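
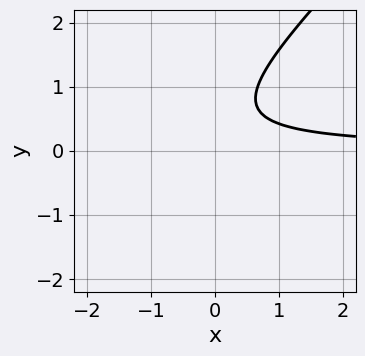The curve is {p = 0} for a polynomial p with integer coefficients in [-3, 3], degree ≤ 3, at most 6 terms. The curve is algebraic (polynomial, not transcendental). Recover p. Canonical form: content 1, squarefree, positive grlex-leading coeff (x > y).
3*x*y - 3*y^2 + 3*y - 2

First, degree: a generic line meets the curve in up to 2 points, so deg p = 2.
Next, against the integer gridlines: the curve avoids every integer x-axis point in the box; no y-intercept at any integer in the box.
Finally, solving for integer coefficients yields p as stated.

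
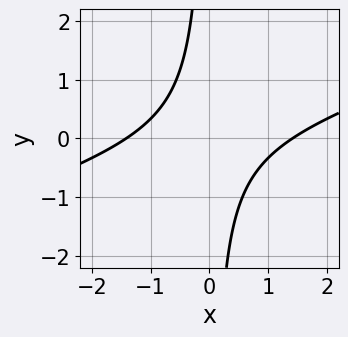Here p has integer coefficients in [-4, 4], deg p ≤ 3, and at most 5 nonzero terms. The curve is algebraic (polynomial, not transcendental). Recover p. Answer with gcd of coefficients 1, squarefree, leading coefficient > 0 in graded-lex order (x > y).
x^2 - 3*x*y - 2

1. The degree is 2 — a generic line meets the curve in up to 2 points.
2. From the visible intercepts: the curve avoids every integer y-axis point in the box.
3. The integer polynomial consistent with all of this is the stated p.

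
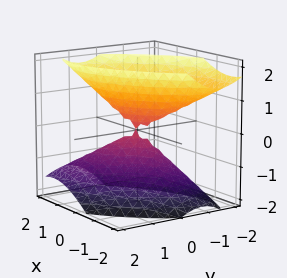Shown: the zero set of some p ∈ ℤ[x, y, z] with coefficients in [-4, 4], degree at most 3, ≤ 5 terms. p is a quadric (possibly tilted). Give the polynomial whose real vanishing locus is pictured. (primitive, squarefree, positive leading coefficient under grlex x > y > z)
2*x^2 - 3*x*y + 3*y^2 + y*z - 2*z^2

I count 2 distinct pieces. They look like related sheets of one shape, so recover p as a whole.
deg p = 2. A generic line meets the surface in up to 2 points.
Observable constraints: one y-axis crossing is at y = 0; it crosses the x-axis at the gridline x = 0; it meets the z-axis at z = 0 (among the integer gridlines).
Putting this together gives p.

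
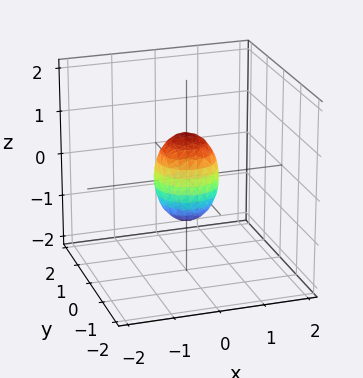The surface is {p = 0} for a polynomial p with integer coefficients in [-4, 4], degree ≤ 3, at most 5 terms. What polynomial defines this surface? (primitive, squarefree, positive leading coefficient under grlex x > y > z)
1. Degree: bounded and convex; a quadric, so deg p = 2.
2. By symmetry, every cross-section ⟂ z is a circle, so x, y appear only via x² + y²; it's symmetric under z → −z, forcing even powers of z.
3. From the axis intercepts and sections: a circular section at z = 0 has radius between 0 and 1; among the integer gridlines, it crosses the z-axis at z ∈ {-1, 1}.
4. Matching integer coefficients to the picture gives p.

2*x^2 + 2*y^2 + z^2 - 1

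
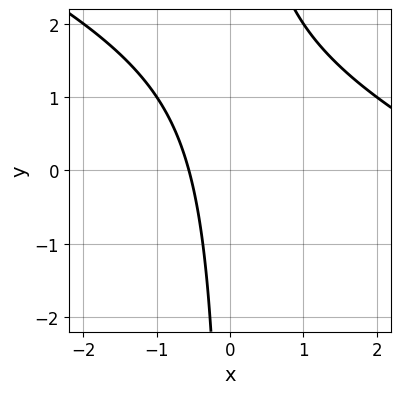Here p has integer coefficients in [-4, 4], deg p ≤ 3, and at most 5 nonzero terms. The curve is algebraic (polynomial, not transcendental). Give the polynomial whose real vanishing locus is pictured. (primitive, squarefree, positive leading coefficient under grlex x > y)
x^2 + 2*x*y - 3*x - 2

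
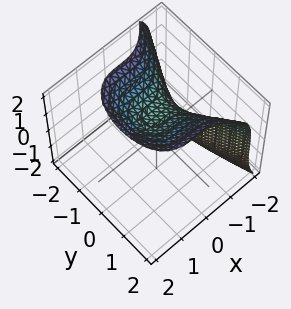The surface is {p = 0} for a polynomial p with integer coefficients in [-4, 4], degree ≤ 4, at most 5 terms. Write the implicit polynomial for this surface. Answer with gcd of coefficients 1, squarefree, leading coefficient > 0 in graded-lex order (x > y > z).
(a) The degree is 3 — the shape is more complex than any degree-2 surface.
(b) From the axis intercepts and sections: the surface avoids every integer y-axis point in the box.
(c) Putting this together gives p.

3*x^3 - z^3 + 3*y^2 + 2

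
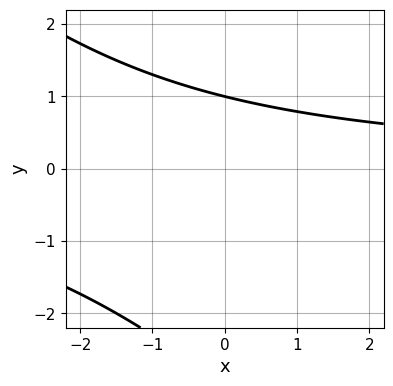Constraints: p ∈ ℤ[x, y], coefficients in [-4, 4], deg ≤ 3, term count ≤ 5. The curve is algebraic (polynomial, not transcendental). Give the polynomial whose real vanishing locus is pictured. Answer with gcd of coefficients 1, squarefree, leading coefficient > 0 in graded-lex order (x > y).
x*y + y^2 + 2*y - 3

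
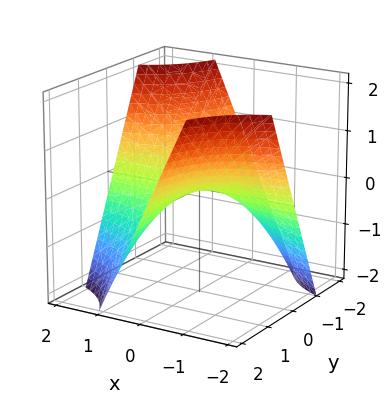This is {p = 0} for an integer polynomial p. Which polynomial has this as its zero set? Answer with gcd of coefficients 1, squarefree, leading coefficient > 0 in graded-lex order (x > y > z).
x*y + z

The degree is 2 — a hyperbolic paraboloid; a quadric.
Reading off the gridlines: every point of the y-axis in the box is on the surface; one z-axis crossing is at z = 0; every point of the x-axis in the box is on the surface.
The integer polynomial consistent with all of this is the stated p.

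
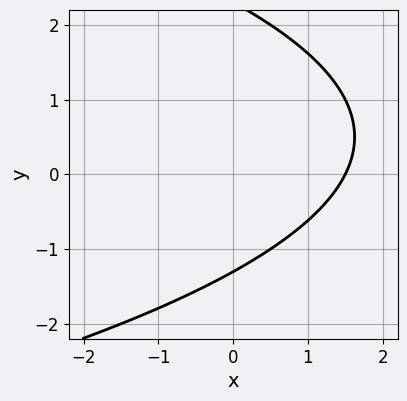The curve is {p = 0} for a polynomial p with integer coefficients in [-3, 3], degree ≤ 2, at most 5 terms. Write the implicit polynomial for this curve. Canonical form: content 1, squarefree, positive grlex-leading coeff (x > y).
y^2 + 2*x - y - 3

Degree: a generic line meets the curve in up to 2 points, so deg p = 2.
Matching integer coefficients to the picture gives p.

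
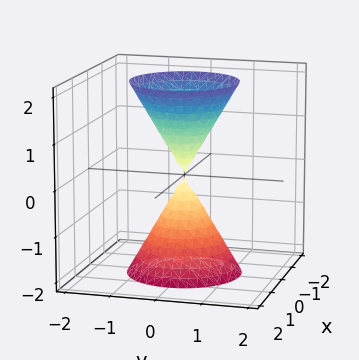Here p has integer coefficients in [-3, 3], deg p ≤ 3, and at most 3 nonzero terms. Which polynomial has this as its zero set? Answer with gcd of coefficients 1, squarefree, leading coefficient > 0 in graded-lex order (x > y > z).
(a) There are 2 components. They look like related sheets of one shape, so recover p as a whole.
(b) deg p = 2. A double cone through the origin; a quadric.
(c) Symmetries: it's symmetric under z → −z, forcing even powers of z; the surface is invariant under rotation about z: p = q(x² + y², z).
(d) Reading off the gridlines: one y-axis crossing is at y = 0; a circular section at z = -1 has radius between 0 and 1; one x-axis crossing is at x = 0.
(e) The integer polynomial consistent with all of this is the stated p.

3*x^2 + 3*y^2 - z^2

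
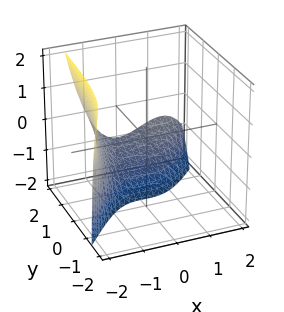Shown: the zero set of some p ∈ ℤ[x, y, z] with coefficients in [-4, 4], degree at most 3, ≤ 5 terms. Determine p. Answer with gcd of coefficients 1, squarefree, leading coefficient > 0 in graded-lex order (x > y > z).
x^3 - x^2*y + y*z + z + 3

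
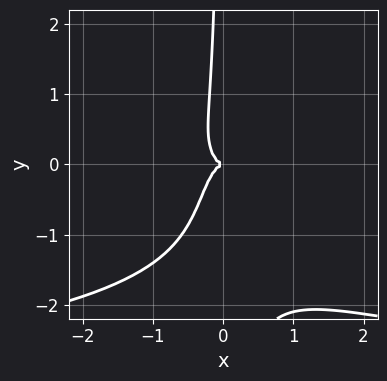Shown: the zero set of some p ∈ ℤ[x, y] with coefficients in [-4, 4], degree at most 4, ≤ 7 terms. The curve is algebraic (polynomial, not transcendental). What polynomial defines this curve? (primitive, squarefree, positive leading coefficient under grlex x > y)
(a) The degree is 4 — a generic line meets the curve in up to 4 points.
(b) Against the integer gridlines: it meets the y-axis at y = 0 (among the integer gridlines); it meets the x-axis at x = 0 (among the integer gridlines).
(c) Putting this together gives p.

x^3*y + 2*x*y^3 + 3*x^3 + 3*x*y^2 + y^2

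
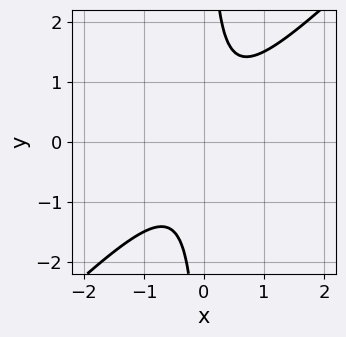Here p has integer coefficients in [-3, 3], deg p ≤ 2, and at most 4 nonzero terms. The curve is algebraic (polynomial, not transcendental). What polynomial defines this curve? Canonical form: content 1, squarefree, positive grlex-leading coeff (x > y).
2*x^2 - 2*x*y + 1

1. Degree: no degree-1 curve has this shape, so deg p = 2.
2. Observable constraints: it misses every integer gridline on the x-axis; no y-intercept at any integer in the box.
3. These observations pin down the coefficients.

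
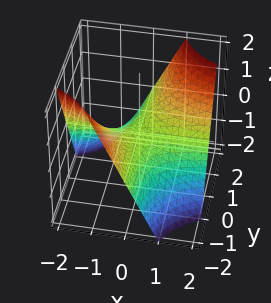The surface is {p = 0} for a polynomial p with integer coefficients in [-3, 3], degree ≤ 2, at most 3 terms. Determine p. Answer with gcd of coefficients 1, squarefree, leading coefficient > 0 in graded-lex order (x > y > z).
First, deg p = 2. A saddle surface; a quadric.
Next, reading off the gridlines: every point of the x-axis in the box is on the surface; one z-axis crossing is at z = 0; every point of the y-axis in the box is on the surface.
Finally, the integer polynomial consistent with all of this is the stated p.

x*y - z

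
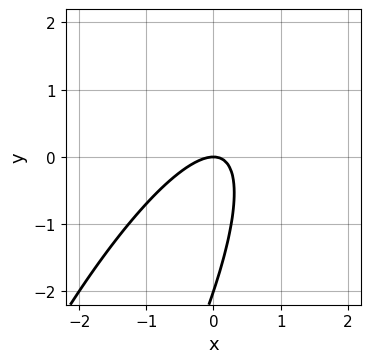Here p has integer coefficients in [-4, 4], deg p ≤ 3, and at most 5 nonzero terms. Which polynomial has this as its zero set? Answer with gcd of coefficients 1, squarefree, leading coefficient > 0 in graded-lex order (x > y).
3*x^2 - 3*x*y + y^2 + 2*y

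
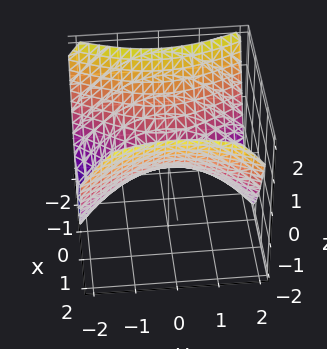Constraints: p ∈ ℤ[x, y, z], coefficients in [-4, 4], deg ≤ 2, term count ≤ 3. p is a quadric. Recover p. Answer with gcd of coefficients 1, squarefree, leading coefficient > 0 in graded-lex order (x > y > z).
1. The degree is 2 — a hyperbolic paraboloid; a quadric.
2. Symmetries: mirror symmetry y ↦ −y ⇒ only even powers of y; the x ↦ −x reflection is a symmetry, so x appears only in even powers.
3. From the axis intercepts and sections: it crosses the z-axis at the gridline z = 0; it meets the y-axis at y = 0 (among the integer gridlines); it meets the x-axis at x = 0 (among the integer gridlines).
4. These observations pin down the coefficients.

2*x^2 - y^2 - 3*z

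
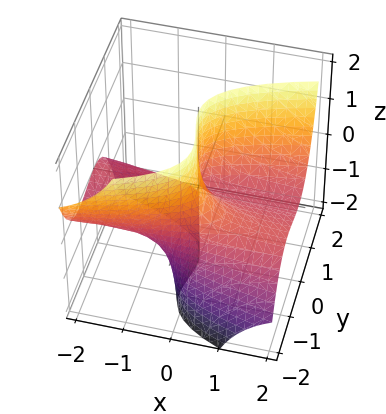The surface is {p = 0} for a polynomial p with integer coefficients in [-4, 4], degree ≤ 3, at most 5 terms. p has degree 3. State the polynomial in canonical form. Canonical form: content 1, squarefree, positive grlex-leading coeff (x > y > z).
2*y^3 - 3*x*z + 3*y^2

(a) deg p = 3. No degree-2 surface has this shape.
(b) Reading off the gridlines: every point of the x-axis in the box is on the surface; every point of the z-axis in the box is on the surface.
(c) Fitting integer coefficients to these (and the overall shape) gives p.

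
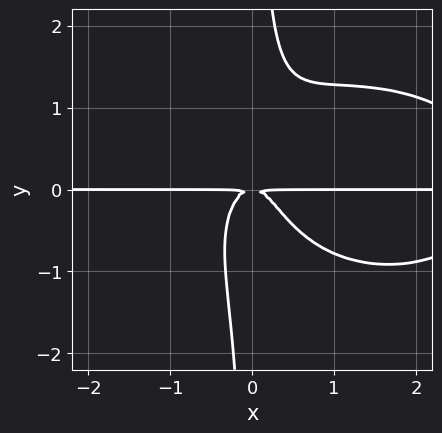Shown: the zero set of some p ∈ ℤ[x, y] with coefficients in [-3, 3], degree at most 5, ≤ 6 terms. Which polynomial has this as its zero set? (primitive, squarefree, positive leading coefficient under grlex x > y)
x^3*y + 2*x*y^3 - 3*x^2*y - y^2

First, deg p = 4. The shape is more complex than any degree-3 curve.
Then, against the integer gridlines: every point of the x-axis in the box is on the curve.
Finally, putting this together gives p.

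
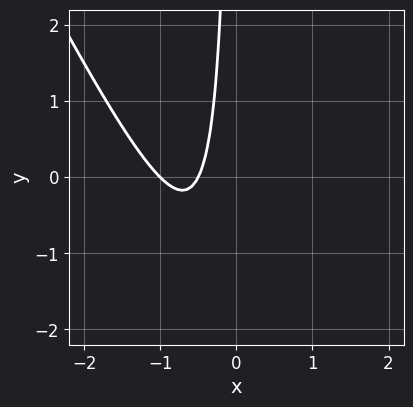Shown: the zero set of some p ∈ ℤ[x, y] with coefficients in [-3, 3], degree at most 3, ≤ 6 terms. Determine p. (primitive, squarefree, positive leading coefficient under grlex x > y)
2*x^2 + x*y + 3*x + 1

First, deg p = 2.
Next, observable constraints: it meets the x-axis at x = -1 (among the integer gridlines); the curve avoids every integer y-axis point in the box.
Finally, matching integer coefficients to the picture gives p.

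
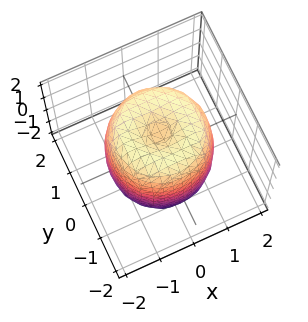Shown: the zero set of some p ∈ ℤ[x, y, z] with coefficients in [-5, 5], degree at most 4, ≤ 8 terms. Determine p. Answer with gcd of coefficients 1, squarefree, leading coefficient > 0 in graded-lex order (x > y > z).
2*x^4 + 4*x^2*y^2 + 2*y^4 - 3*x^2 - 3*y^2 + z^2 - 2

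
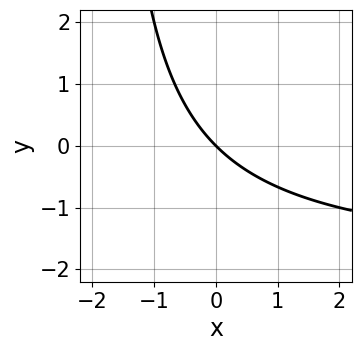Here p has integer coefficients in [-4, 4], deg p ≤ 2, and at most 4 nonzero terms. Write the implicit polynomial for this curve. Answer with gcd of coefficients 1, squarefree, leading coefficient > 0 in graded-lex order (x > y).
x*y + 2*x + 2*y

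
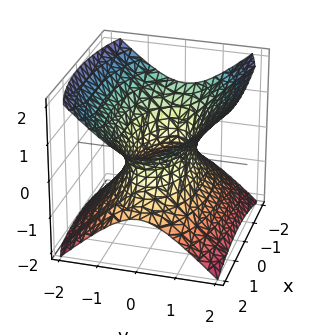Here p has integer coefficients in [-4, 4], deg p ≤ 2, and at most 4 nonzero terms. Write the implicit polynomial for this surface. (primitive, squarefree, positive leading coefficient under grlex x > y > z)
First, deg p = 2.
Next, symmetries: mirror symmetry z ↦ −z ⇒ only even powers of z; it's symmetric under x → −x, forcing even powers of x; the y ↦ −y reflection is a symmetry, so y appears only in even powers.
Next, reading off the gridlines: no z-intercept at any integer in the box.
Finally, the integer polynomial consistent with all of this is the stated p.

x^2 + 3*y^2 - 3*z^2 - 2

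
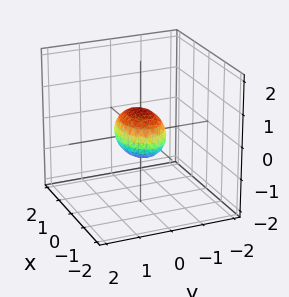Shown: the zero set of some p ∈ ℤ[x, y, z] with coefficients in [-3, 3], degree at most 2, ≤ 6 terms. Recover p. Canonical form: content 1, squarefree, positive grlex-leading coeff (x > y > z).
x^2 + 2*y^2 + 2*z^2 - 1

First, deg p = 2.
Next, symmetries: mirror symmetry y ↦ −y ⇒ only even powers of y; it's symmetric under x → −x, forcing even powers of x; mirror symmetry z ↦ −z ⇒ only even powers of z.
Then, reading off the gridlines: among the integer gridlines, it crosses the x-axis at x ∈ {-1, 1}.
Finally, these observations pin down the coefficients.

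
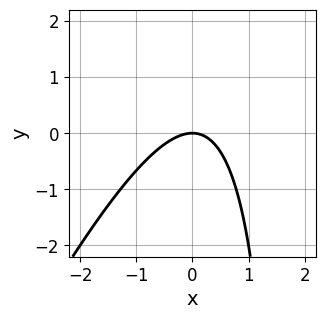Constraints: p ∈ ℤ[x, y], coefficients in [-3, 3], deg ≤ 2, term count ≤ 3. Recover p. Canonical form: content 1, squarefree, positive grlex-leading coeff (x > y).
2*x^2 - x*y + 2*y

First, degree: the shape is more complex than any degree-1 curve, so deg p = 2.
Next, from the visible intercepts: one x-axis crossing is at x = 0; it crosses the y-axis at the gridline y = 0.
Finally, matching integer coefficients to the picture gives p.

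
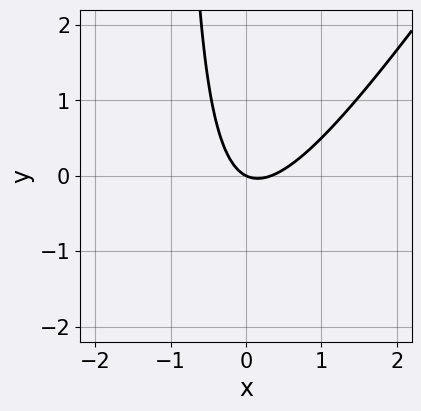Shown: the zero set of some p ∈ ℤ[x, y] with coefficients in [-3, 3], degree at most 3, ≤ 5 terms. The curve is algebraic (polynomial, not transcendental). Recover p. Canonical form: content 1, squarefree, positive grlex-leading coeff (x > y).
Degree: the shape is more complex than any degree-1 curve, so deg p = 2.
From the visible intercepts: it meets the x-axis at x = 0 (among the integer gridlines); it crosses the y-axis at the gridline y = 0.
Putting this together gives p.

3*x^2 - 2*x*y - x - 2*y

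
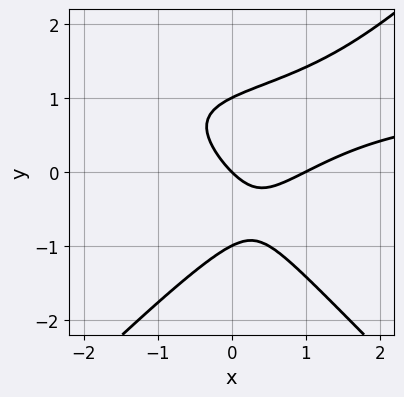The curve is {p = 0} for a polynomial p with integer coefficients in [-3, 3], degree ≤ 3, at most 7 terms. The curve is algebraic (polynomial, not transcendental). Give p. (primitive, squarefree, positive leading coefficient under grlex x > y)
(a) deg p = 3. A generic line meets the curve in up to 3 points.
(b) From the visible intercepts: the y-axis gridline crossings are at y ∈ {-1, 0, 1}; among the integer gridlines, it crosses the x-axis at x ∈ {0, 1}.
(c) Putting this together gives p.

x^2*y - y^3 - x^2 + x + y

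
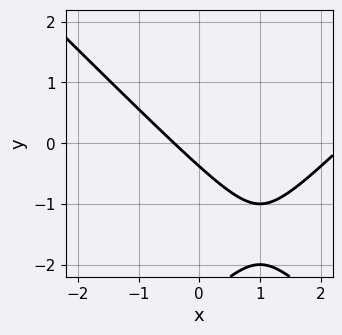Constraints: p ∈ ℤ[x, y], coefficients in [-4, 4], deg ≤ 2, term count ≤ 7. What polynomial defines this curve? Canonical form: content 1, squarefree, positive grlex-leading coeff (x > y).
x^2 - y^2 - 2*x - 3*y - 1

1. deg p = 2. A generic line meets the curve in up to 2 points.
2. Putting this together gives p.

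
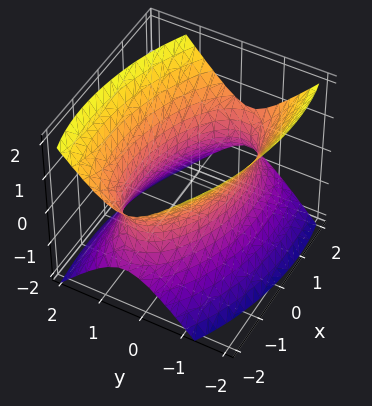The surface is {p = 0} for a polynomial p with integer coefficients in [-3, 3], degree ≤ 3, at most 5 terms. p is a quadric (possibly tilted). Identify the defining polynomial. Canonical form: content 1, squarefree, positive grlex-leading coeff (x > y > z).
1. deg p = 2. A generic line meets the surface in up to 2 points.
2. Observable constraints: the y-axis gridline crossings are at y ∈ {-1, 1}; it misses every integer gridline on the z-axis.
3. These observations pin down the coefficients.

x^2 + x*y + 3*y^2 - 2*z^2 - 3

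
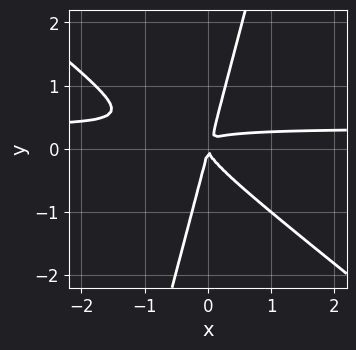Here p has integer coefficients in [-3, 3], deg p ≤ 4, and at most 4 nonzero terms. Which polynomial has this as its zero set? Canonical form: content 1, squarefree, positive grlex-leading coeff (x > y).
1. Degree: the shape is more complex than any degree-2 curve, so deg p = 3.
2. Observable constraints: one x-axis crossing is at x = 0; it crosses the y-axis at the gridline y = 0.
3. Putting this together gives p.

3*x^2*y + 3*x*y^2 - y^3 - x^2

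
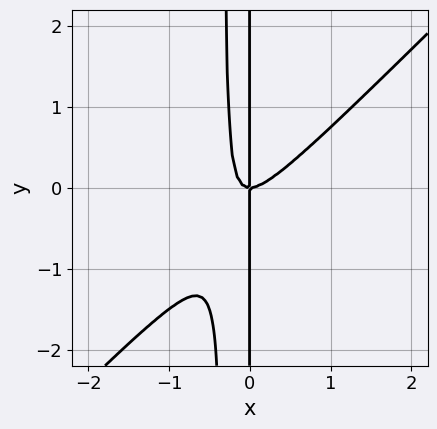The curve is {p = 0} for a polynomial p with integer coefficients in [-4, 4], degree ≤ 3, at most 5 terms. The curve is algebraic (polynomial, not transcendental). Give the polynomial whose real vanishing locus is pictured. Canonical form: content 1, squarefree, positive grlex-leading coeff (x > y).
1. The degree is 3 — a generic line meets the curve in up to 3 points.
2. From the visible intercepts: the visible y-axis segment lies entirely on the curve; it crosses the x-axis at the gridline x = 0.
3. Assembling these constraints gives the stated polynomial.

3*x^3 - 3*x^2*y - x*y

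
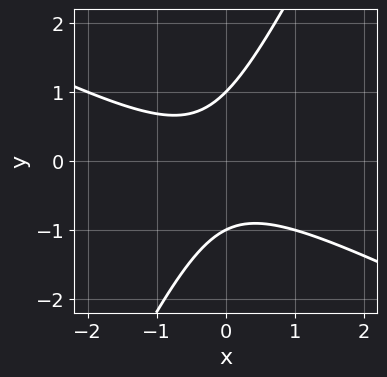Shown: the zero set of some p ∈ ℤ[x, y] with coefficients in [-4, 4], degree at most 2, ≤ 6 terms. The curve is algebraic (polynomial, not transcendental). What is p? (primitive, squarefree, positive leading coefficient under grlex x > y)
1. deg p = 2.
2. Checking where it meets the axes: no x-intercept at any integer in the box; the y-axis gridline crossings are at y ∈ {-1, 1}.
3. Matching integer coefficients to the picture gives p.

2*x^2 + 3*x*y - 2*y^2 + x + 2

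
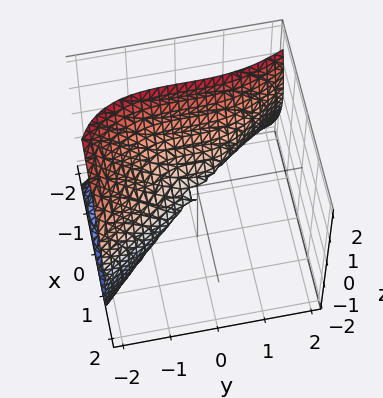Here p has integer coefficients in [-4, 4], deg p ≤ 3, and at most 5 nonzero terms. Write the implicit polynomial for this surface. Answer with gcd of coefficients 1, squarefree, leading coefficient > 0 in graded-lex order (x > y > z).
3*x^3 + y^3 + 3*x*z + 3*z^2

(a) deg p = 3. A generic line meets the surface in up to 3 points.
(b) From the visible intercepts: it meets the x-axis at x = 0 (among the integer gridlines); it meets the y-axis at y = 0 (among the integer gridlines).
(c) Matching integer coefficients to the picture gives p.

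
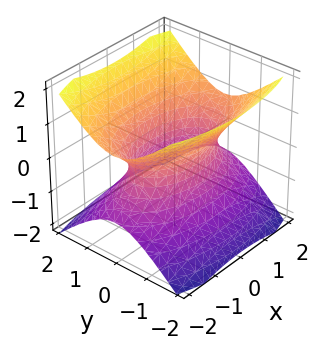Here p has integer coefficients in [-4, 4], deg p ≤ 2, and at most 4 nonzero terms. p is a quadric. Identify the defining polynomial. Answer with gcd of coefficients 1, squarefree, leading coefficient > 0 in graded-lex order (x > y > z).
(a) deg p = 2. An hourglass — one-sheet hyperboloid; a quadric.
(b) Symmetries: the y ↦ −y reflection is a symmetry, so y appears only in even powers; the z ↦ −z reflection is a symmetry, so z appears only in even powers; the x ↦ −x reflection is a symmetry, so x appears only in even powers.
(c) Observable constraints: it misses every integer gridline on the z-axis.
(d) Fitting integer coefficients to these (and the overall shape) gives p.

x^2 + 3*y^2 - 3*z^2 - 2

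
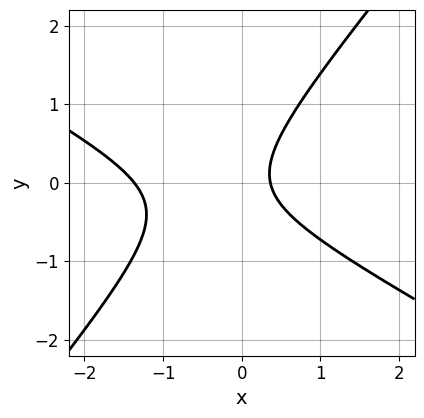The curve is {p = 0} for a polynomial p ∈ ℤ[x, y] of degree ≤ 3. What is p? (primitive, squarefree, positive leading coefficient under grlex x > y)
First, deg p = 2. No degree-1 curve has this shape.
Then, checking where it meets the axes: no y-intercept at any integer in the box.
Finally, assembling these constraints gives the stated polynomial.

2*x^2 + 2*x*y - 3*y^2 + 2*x - 1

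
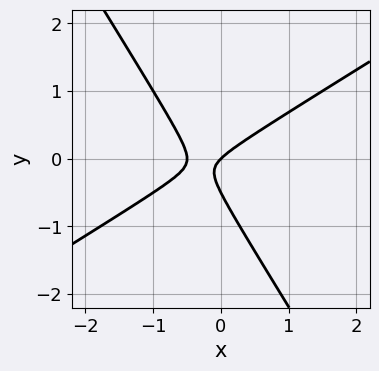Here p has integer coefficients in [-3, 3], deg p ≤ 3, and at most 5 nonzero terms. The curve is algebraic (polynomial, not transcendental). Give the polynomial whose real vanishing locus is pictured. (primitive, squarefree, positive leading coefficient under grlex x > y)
1. deg p = 2.
2. Checking where it meets the axes: it crosses the y-axis at the gridline y = 0; it meets the x-axis at x = 0 (among the integer gridlines).
3. Fitting integer coefficients to these (and the overall shape) gives p.

2*x^2 - 2*x*y - 2*y^2 + x - y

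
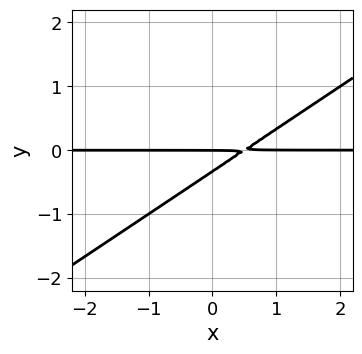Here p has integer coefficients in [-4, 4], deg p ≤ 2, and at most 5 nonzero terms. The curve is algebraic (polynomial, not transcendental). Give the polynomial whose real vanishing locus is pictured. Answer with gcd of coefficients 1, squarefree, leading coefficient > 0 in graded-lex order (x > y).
(a) deg p = 2.
(b) From the axis intercepts and sections: the visible x-axis segment lies entirely on the curve; it meets the y-axis at y = 0 (among the integer gridlines).
(c) Putting this together gives p.

2*x*y - 3*y^2 - y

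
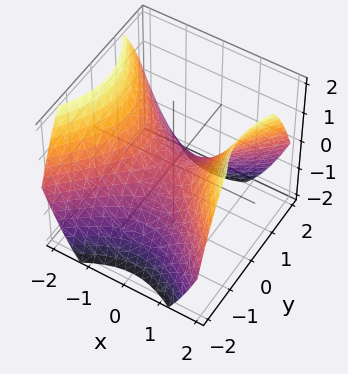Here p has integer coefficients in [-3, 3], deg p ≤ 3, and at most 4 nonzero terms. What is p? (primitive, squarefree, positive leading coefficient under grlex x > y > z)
1. The degree is 2 — a saddle surface; a quadric.
2. Symmetries: mirror symmetry x ↦ −x ⇒ only even powers of x; it's symmetric under y → −y, forcing even powers of y.
3. Against the integer gridlines: it crosses the x-axis at the gridline x = 0; it crosses the y-axis at the gridline y = 0; one z-axis crossing is at z = 0.
4. Putting this together gives p.

2*x^2 - 2*y^2 - 3*z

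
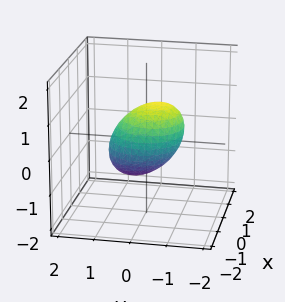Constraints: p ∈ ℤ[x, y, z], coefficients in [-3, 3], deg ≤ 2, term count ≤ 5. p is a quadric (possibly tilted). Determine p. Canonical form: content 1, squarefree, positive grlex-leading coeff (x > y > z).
3*x^2 + 3*y^2 + 2*y*z + 3*z^2 - 3

(a) deg p = 2. A generic line meets the surface in up to 2 points.
(b) Checking where it meets the axes: the z-axis gridline crossings are at z ∈ {-1, 1}; the x-axis gridline crossings are at x ∈ {-1, 1}.
(c) Together with the visible shape, these determine p as stated. Check: (0, -1, 0) on the y-axis lies on the surface, and p(0, -1, 0) = 0. ✓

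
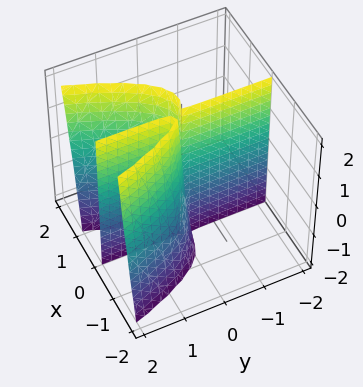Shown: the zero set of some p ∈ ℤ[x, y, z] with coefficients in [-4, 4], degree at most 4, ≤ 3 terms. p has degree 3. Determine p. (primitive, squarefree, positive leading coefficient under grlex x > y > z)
deg p = 3. A generic line meets the surface in up to 3 points.
Checking where it meets the axes: every point of the y-axis in the box is on the surface; the visible z-axis segment lies entirely on the surface; one x-axis crossing is at x = 0.
These observations pin down the coefficients.

3*x^3 - x^2*z - 3*x*y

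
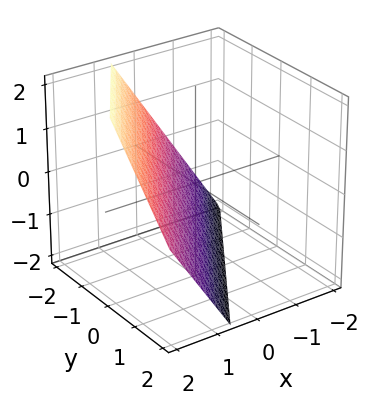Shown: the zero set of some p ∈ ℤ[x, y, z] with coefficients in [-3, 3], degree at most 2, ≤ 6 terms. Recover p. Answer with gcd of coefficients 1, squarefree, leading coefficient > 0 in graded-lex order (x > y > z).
1. Degree: every cross-section is a straight line — this is a plane, so deg p = 1.
2. Against the integer gridlines: it crosses the y-axis at the gridline y = -1; it meets the z-axis at z = -1 (among the integer gridlines).
3. Together with the visible shape, these determine p as stated.

3*x - 2*y - 2*z - 2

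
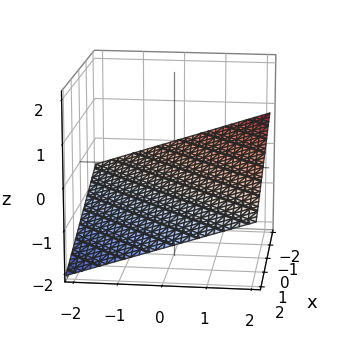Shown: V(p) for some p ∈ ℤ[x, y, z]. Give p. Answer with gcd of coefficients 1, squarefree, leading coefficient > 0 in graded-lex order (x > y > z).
First, the degree is 1 — the surface is flat (a plane).
Next, checking where it meets the axes: it meets the x-axis at x = -2 (among the integer gridlines); it meets the y-axis at y = 2 (among the integer gridlines).
Finally, assembling these constraints gives the stated polynomial.

x - y + 3*z + 2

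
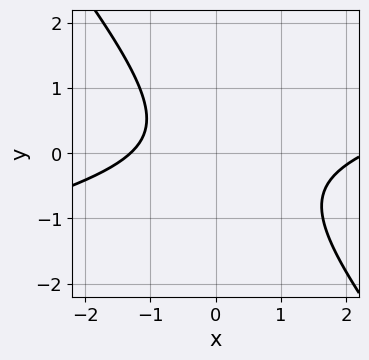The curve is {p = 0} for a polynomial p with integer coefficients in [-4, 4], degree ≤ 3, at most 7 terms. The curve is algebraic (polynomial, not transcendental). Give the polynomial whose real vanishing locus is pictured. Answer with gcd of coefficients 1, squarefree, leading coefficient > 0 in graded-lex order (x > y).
x^2 - 3*x*y - 3*y^2 - x - 3

Degree: the shape is more complex than any degree-1 curve, so deg p = 2.
Reading off the gridlines: it misses every integer gridline on the y-axis.
Fitting integer coefficients to these (and the overall shape) gives p.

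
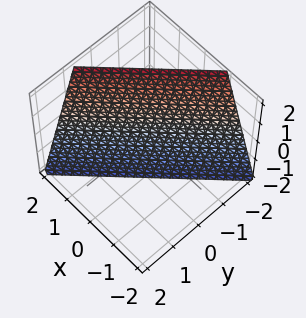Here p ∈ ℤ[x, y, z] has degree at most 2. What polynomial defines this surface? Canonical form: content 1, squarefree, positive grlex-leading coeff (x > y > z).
First, the degree is 1 — every cross-section is a straight line — this is a plane.
Next, observable constraints: one z-axis crossing is at z = -2.
Finally, together with the visible shape, these determine p as stated.

3*x - 3*y - z - 2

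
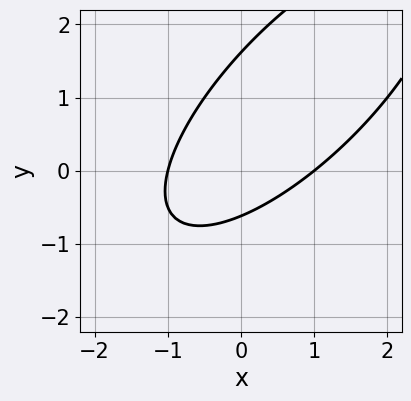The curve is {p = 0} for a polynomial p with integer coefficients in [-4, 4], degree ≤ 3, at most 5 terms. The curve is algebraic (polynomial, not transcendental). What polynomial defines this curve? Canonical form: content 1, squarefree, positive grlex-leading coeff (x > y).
2*x^2 - 3*x*y + 2*y^2 - 2*y - 2

1. Degree: no degree-1 curve has this shape, so deg p = 2.
2. Checking where it meets the axes: among the integer gridlines, it crosses the x-axis at x ∈ {-1, 1}.
3. Fitting integer coefficients to these (and the overall shape) gives p.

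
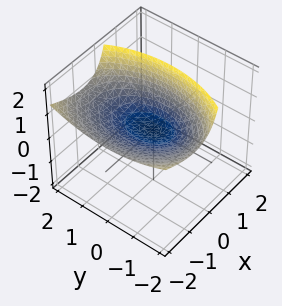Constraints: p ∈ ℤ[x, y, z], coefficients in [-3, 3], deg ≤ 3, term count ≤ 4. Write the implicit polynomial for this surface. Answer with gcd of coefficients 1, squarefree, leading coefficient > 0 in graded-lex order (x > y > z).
2*x^2 + 3*x*z + y^2 - 3*z

The degree is 2 — the shape is more complex than any degree-1 surface.
Observable constraints: it meets the x-axis at x = 0 (among the integer gridlines); one z-axis crossing is at z = 0; one y-axis crossing is at y = 0.
Assembling these constraints gives the stated polynomial.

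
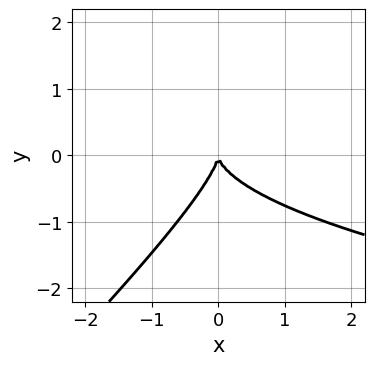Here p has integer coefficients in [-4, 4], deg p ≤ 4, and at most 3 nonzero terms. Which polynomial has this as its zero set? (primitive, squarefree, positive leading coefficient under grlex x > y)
1. Degree: a generic line meets the curve in up to 3 points, so deg p = 3.
2. Checking where it meets the axes: one x-axis crossing is at x = 0; one y-axis crossing is at y = 0.
3. Fitting integer coefficients to these (and the overall shape) gives p.

x*y^2 - y^3 - x^2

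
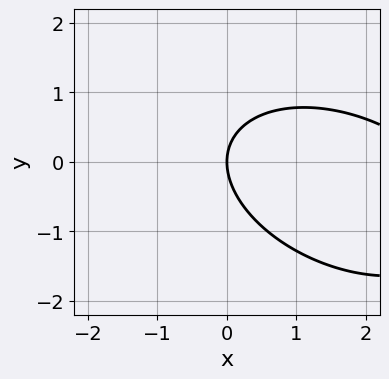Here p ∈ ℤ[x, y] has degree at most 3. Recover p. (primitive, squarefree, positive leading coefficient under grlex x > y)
x^2 + x*y + 2*y^2 - 3*x

1. The degree is 2 — a generic line meets the curve in up to 2 points.
2. Checking where it meets the axes: one x-axis crossing is at x = 0; one y-axis crossing is at y = 0.
3. Together with the visible shape, these determine p as stated.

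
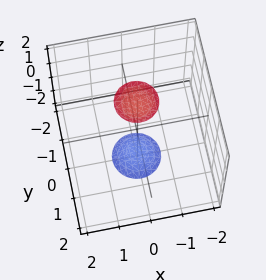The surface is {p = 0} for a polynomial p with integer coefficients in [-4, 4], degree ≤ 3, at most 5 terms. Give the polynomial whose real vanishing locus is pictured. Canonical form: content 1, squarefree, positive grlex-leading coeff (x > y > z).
(a) There are 2 components. Treating them together as one polynomial.
(b) The degree is 2 — two separate bowl-shaped sheets opening away from each other; a quadric.
(c) Symmetries: the z ↦ −z reflection is a symmetry, so z appears only in even powers; the surface is invariant under rotation about z: p = q(x² + y², z).
(d) Observable constraints: it misses every integer gridline on the x-axis; a circular section at z = -2 has radius between 0 and 1; the surface avoids every integer y-axis point in the box.
(e) Solving for integer coefficients yields p as stated.

3*x^2 + 3*y^2 - z^2 + 3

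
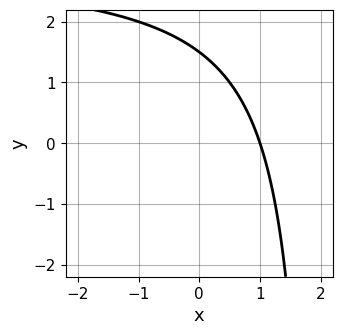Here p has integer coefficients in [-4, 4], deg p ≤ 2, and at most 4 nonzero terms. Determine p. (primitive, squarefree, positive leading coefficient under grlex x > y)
x*y - 3*x - 2*y + 3

First, the degree is 2 — the shape is more complex than any degree-1 curve.
Next, checking where it meets the axes: it meets the x-axis at x = 1 (among the integer gridlines).
Finally, together with the visible shape, these determine p as stated.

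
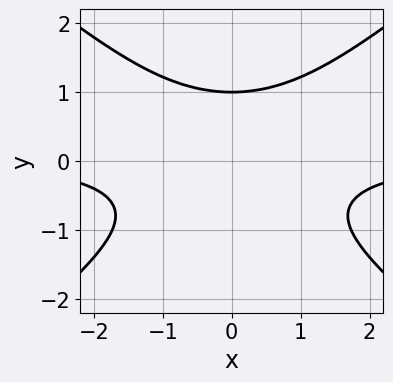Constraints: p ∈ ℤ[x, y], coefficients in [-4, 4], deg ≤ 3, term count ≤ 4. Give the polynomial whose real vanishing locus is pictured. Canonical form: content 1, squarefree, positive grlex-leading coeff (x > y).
(a) Degree: the shape is more complex than any degree-2 curve, so deg p = 3.
(b) Symmetries: mirror symmetry x ↦ −x ⇒ only even powers of x.
(c) Reading off the gridlines: one y-axis crossing is at y = 1; no x-intercept at any integer in the box.
(d) Matching integer coefficients to the picture gives p.

2*x^2*y - 3*y^3 + 3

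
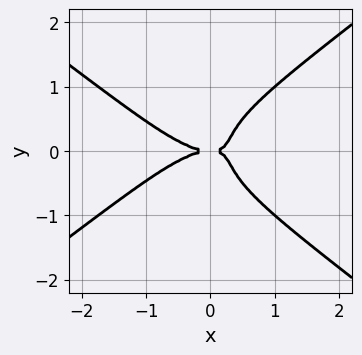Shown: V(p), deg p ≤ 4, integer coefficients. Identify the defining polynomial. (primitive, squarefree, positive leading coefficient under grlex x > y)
1. deg p = 4. A generic line meets the curve in up to 4 points.
2. Symmetries: the y ↦ −y reflection is a symmetry, so y appears only in even powers.
3. From the visible intercepts: it crosses the x-axis at the gridline x = 0; it crosses the y-axis at the gridline y = 0.
4. The integer polynomial consistent with all of this is the stated p.

x^4 - 3*y^4 + 3*x*y^2 - y^2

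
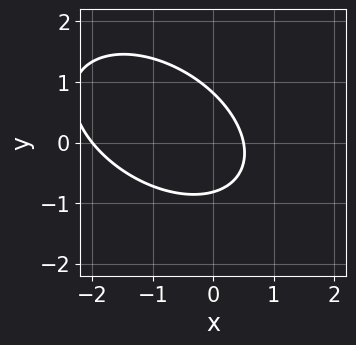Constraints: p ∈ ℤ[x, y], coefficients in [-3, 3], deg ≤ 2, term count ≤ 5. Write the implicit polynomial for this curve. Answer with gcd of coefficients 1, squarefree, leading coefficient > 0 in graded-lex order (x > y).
2*x^2 + 2*x*y + 3*y^2 + 3*x - 2

deg p = 2.
Checking where it meets the axes: one x-axis crossing is at x = -2.
These observations pin down the coefficients.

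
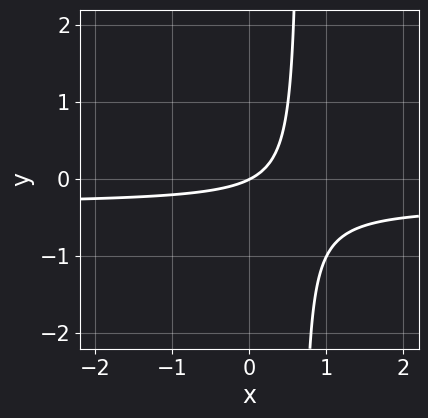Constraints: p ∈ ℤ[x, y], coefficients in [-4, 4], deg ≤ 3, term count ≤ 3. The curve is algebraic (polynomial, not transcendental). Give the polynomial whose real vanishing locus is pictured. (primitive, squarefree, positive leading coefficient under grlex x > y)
deg p = 2. A generic line meets the curve in up to 2 points.
From the axis intercepts and sections: it meets the y-axis at y = 0 (among the integer gridlines); it meets the x-axis at x = 0 (among the integer gridlines).
Assembling these constraints gives the stated polynomial.

3*x*y + x - 2*y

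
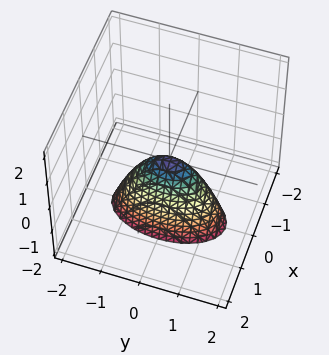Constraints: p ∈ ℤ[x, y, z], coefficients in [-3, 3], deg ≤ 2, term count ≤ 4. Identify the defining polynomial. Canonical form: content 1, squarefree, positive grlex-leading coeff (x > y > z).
(a) deg p = 2. A single bowl opening along one axis; a quadric.
(b) Symmetries: it's symmetric under x → −x, forcing even powers of x; the y ↦ −y reflection is a symmetry, so y appears only in even powers.
(c) From the axis intercepts and sections: it meets the z-axis at z = 0 (among the integer gridlines); one y-axis crossing is at y = 0; one x-axis crossing is at x = 0.
(d) The integer polynomial consistent with all of this is the stated p.

3*x^2 + y^2 + z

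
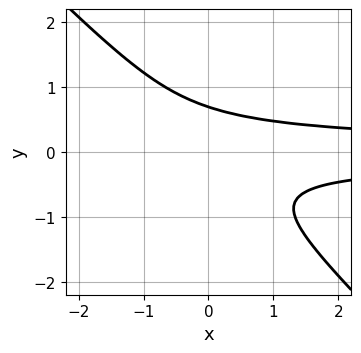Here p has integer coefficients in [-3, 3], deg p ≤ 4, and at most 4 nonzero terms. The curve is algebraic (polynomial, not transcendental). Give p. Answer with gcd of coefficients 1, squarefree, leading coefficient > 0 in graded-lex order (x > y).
1. The degree is 3 — the shape is more complex than any degree-2 curve.
2. Checking where it meets the axes: the curve avoids every integer x-axis point in the box.
3. Solving for integer coefficients yields p as stated.

3*x*y^2 + 3*y^3 - 1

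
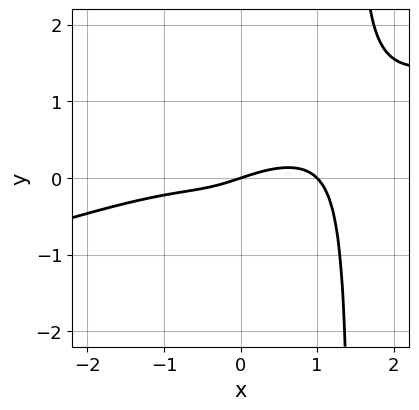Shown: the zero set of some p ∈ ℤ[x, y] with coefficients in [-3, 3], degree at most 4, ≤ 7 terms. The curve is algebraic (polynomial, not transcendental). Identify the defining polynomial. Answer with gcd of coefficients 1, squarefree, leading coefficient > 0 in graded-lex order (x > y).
1. The degree is 4 — no degree-3 curve has this shape.
2. Checking where it meets the axes: the x-axis gridline crossings are at x ∈ {0, 1}; it meets the y-axis at y = 0 (among the integer gridlines).
3. Together with the visible shape, these determine p as stated.

x^4 - 3*x^3*y + 3*x^2*y - x + 3*y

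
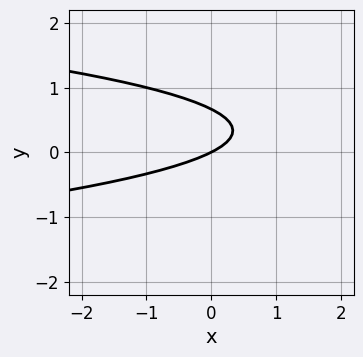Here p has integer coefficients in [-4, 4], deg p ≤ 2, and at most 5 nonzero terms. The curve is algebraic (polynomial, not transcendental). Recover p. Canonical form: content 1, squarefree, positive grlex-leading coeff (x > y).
3*y^2 + x - 2*y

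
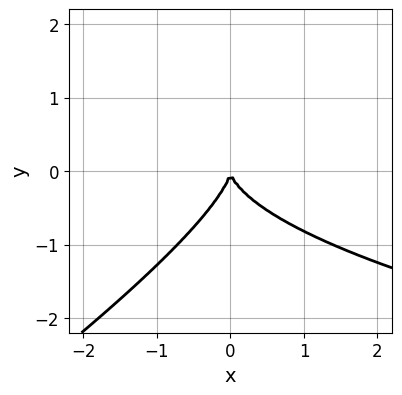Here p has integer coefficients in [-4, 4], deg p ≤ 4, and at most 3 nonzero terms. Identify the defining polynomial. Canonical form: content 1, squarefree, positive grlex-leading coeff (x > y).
2*x*y^2 - 3*y^3 - 3*x^2

The degree is 3 — no degree-2 curve has this shape.
Reading off the gridlines: it meets the x-axis at x = 0 (among the integer gridlines); it meets the y-axis at y = 0 (among the integer gridlines).
The integer polynomial consistent with all of this is the stated p.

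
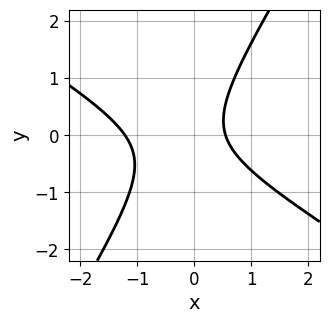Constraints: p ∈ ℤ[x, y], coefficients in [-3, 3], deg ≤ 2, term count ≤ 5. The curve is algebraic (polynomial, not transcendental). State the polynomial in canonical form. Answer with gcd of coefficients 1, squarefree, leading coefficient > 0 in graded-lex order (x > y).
First, degree: a generic line meets the curve in up to 2 points, so deg p = 2.
Then, observable constraints: it misses every integer gridline on the y-axis.
Finally, matching integer coefficients to the picture gives p.

3*x^2 + 3*x*y - 3*y^2 + 2*x - 2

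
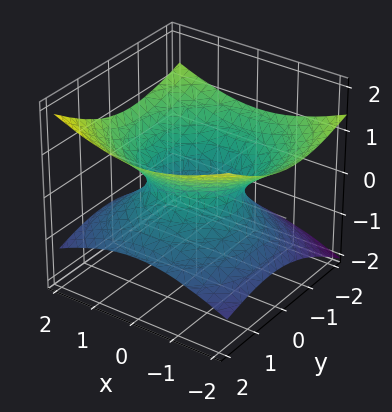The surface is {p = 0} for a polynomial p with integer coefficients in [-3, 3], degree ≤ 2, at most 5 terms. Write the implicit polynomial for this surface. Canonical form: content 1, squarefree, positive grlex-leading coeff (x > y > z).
x^2 + y^2 + y*z - 3*z^2 - 1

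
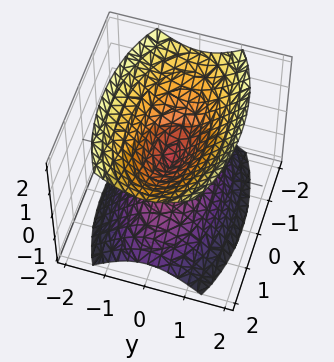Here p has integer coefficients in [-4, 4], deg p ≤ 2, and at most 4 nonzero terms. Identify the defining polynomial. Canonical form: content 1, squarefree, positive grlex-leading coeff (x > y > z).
First, I count 2 distinct pieces.
Next, the degree is 2 — a double cone through the origin; a quadric.
Then, symmetries: the x ↦ −x reflection is a symmetry, so x appears only in even powers; the y ↦ −y reflection is a symmetry, so y appears only in even powers; the z ↦ −z reflection is a symmetry, so z appears only in even powers.
Next, reading off the gridlines: it meets the z-axis at z = 0 (among the integer gridlines); one y-axis crossing is at y = 0; it crosses the x-axis at the gridline x = 0.
Finally, the integer polynomial consistent with all of this is the stated p.

x^2 + 3*y^2 - 2*z^2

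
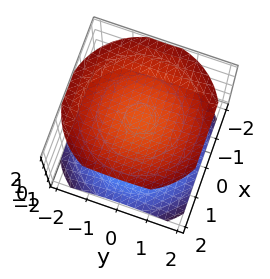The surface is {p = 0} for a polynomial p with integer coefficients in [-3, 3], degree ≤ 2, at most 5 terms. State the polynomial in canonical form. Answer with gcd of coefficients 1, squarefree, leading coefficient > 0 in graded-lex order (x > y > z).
First, there are 2 components.
Then, deg p = 2.
Then, symmetries: mirror symmetry z ↦ −z ⇒ only even powers of z; rotational symmetry about the z-axis ⇒ p depends on x, y only through x² + y².
Then, observable constraints: the surface avoids every integer x-axis point in the box; the surface avoids every integer y-axis point in the box.
Finally, putting this together gives p.

x^2 + y^2 - 2*z^2 + 3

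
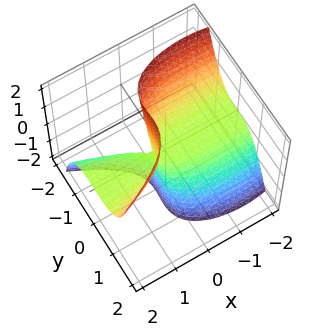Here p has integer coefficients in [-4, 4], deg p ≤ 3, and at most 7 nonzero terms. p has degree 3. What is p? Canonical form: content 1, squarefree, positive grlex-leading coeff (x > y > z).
x^2*z - 3*y^3 - y^2*z + 3*x*z - z

Degree: the shape is more complex than any degree-2 surface, so deg p = 3.
Observable constraints: one y-axis crossing is at y = 0; it crosses the z-axis at the gridline z = 0; every point of the x-axis in the box is on the surface.
Assembling these constraints gives the stated polynomial.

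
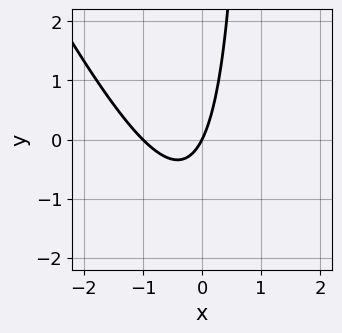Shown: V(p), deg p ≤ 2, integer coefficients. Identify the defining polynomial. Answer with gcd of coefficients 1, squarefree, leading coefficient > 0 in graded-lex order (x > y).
(a) Degree: the shape is more complex than any degree-1 curve, so deg p = 2.
(b) From the visible intercepts: one y-axis crossing is at y = 0; among the integer gridlines, it crosses the x-axis at x ∈ {-1, 0}.
(c) Together with the visible shape, these determine p as stated.

2*x^2 + x*y + 2*x - y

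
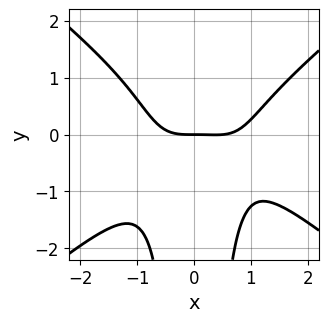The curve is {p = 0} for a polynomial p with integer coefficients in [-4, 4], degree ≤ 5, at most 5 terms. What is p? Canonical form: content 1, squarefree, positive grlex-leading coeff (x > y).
1. Degree: no degree-3 curve has this shape, so deg p = 4.
2. Checking where it meets the axes: it crosses the y-axis at the gridline y = 0; it meets the x-axis at x = 0 (among the integer gridlines).
3. Putting this together gives p.

2*x^4 - 3*x^2*y^2 - x^3 - 3*y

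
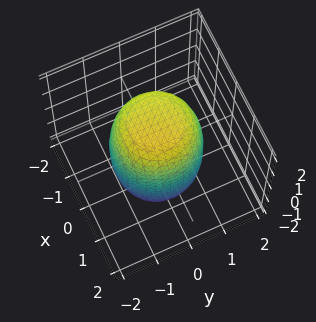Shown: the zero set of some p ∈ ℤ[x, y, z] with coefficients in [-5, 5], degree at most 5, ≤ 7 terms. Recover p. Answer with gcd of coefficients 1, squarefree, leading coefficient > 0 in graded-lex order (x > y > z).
2*x^4 + 4*x^2*y^2 + 2*y^4 - x^2 - y^2 + z^2 - 3

1. Degree: a generic line meets the surface in up to 4 points, so deg p = 4.
2. Symmetries: rotational symmetry about the z-axis ⇒ p depends on x, y only through x² + y².
3. Against the integer gridlines: a circular section at z = 1 has radius between 1 and 2.
4. Fitting integer coefficients to these (and the overall shape) gives p.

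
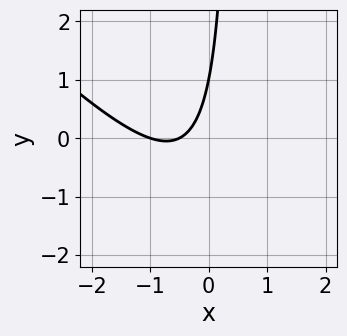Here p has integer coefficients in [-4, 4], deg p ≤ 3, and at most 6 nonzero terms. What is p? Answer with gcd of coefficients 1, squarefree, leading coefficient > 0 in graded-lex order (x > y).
2*x^2 + 2*x*y + 3*x - y + 1

deg p = 2. A generic line meets the curve in up to 2 points.
Observable constraints: it meets the y-axis at y = 1 (among the integer gridlines); it meets the x-axis at x = -1 (among the integer gridlines).
These observations pin down the coefficients.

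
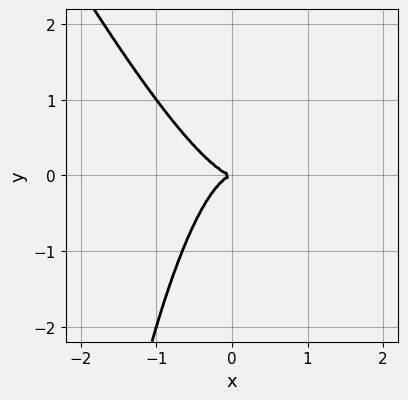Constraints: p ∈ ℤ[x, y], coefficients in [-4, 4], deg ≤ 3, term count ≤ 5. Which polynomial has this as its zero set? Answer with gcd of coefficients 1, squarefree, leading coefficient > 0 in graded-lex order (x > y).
(a) The degree is 3 — no degree-2 curve has this shape.
(b) From the axis intercepts and sections: it crosses the y-axis at the gridline y = 0; it meets the x-axis at x = 0 (among the integer gridlines).
(c) Fitting integer coefficients to these (and the overall shape) gives p.

2*x^3 + x^2*y + y^2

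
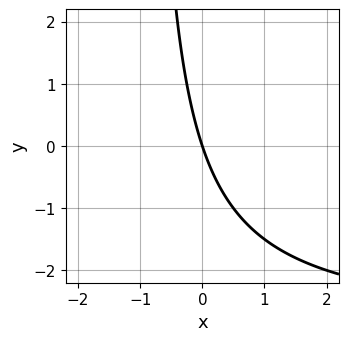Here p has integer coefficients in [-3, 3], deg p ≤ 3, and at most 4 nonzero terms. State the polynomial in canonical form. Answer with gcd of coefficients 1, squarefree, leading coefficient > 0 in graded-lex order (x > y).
x*y + 3*x + y

Degree: a generic line meets the curve in up to 2 points, so deg p = 2.
From the axis intercepts and sections: it meets the x-axis at x = 0 (among the integer gridlines); it meets the y-axis at y = 0 (among the integer gridlines).
Putting this together gives p.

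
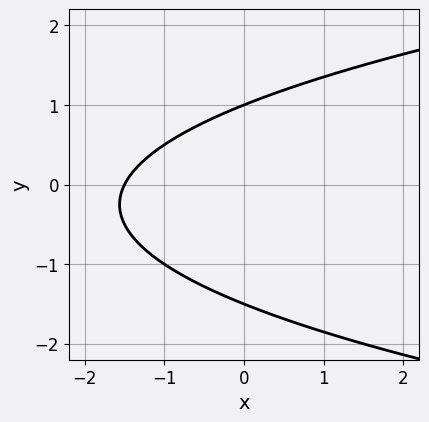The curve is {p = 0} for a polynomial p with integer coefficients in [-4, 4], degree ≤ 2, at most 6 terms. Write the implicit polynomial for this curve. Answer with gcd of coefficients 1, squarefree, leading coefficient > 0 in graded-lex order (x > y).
2*y^2 - 2*x + y - 3

First, deg p = 2. The shape is more complex than any degree-1 curve.
Next, checking where it meets the axes: it meets the y-axis at y = 1 (among the integer gridlines).
Finally, these observations pin down the coefficients.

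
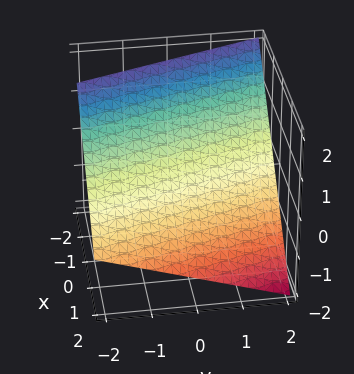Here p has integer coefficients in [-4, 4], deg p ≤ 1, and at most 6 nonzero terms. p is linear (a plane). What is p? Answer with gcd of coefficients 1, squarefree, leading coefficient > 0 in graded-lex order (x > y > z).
3*x + y + 3*z - 2

1. deg p = 1. Every cross-section is a straight line — this is a plane.
2. Observable constraints: one y-axis crossing is at y = 2.
3. The integer polynomial consistent with all of this is the stated p.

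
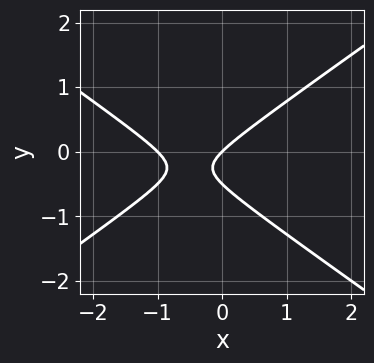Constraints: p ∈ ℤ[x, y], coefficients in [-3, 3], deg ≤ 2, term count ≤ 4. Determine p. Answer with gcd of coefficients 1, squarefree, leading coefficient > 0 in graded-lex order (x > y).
1. The degree is 2 — a generic line meets the curve in up to 2 points.
2. Checking where it meets the axes: the x-axis gridline crossings are at x ∈ {-1, 0}; it meets the y-axis at y = 0 (among the integer gridlines).
3. Assembling these constraints gives the stated polynomial.

x^2 - 2*y^2 + x - y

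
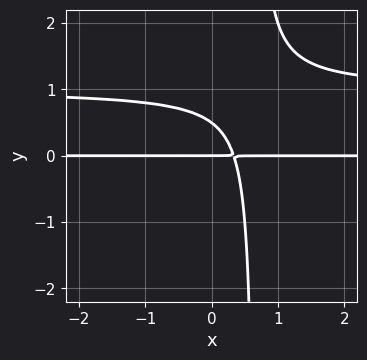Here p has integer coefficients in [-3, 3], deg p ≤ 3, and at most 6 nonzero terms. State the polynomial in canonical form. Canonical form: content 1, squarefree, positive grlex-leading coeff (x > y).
1. Degree: a generic line meets the curve in up to 3 points, so deg p = 3.
2. Reading off the gridlines: every point of the x-axis in the box is on the curve; it crosses the y-axis at the gridline y = 0.
3. Assembling these constraints gives the stated polynomial.

3*x*y^2 - 3*x*y - 2*y^2 + y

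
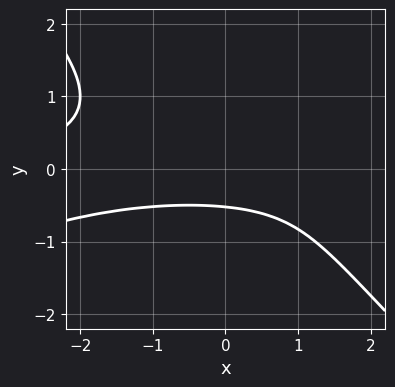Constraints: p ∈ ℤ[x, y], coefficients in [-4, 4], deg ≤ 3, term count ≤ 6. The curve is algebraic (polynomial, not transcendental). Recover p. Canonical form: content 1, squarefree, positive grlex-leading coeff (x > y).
x^2*y - 2*x*y^2 - 3*y^3 - 3*y - 2

1. deg p = 3. No degree-2 curve has this shape.
2. From the axis intercepts and sections: it misses every integer gridline on the x-axis.
3. Solving for integer coefficients yields p as stated.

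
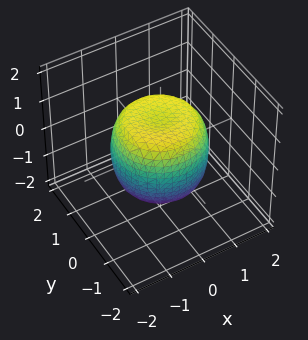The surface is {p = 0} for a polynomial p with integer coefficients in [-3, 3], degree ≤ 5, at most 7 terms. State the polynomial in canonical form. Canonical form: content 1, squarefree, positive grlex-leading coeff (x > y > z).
x^4 + 2*x^2*y^2 + y^4 - x^2 - y^2 + z^2 - 1

First, the degree is 4 — a generic line meets the surface in up to 4 points.
Next, by symmetry, the surface is invariant under rotation about z: p = q(x² + y², z).
Next, reading off the gridlines: a circular section at z = -1 has radius exactly 1; among the integer gridlines, it crosses the z-axis at z ∈ {-1, 1}.
Finally, fitting integer coefficients to these (and the overall shape) gives p.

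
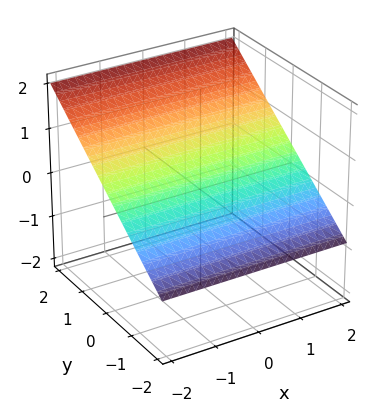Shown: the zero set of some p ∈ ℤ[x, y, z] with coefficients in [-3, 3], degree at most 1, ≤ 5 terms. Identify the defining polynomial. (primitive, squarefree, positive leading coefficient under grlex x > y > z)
2*y - 3*z + 2

1. The degree is 1 — every cross-section is a straight line — this is a plane.
2. From the axis intercepts and sections: the surface avoids every integer x-axis point in the box; it meets the y-axis at y = -1 (among the integer gridlines).
3. Fitting integer coefficients to these (and the overall shape) gives p.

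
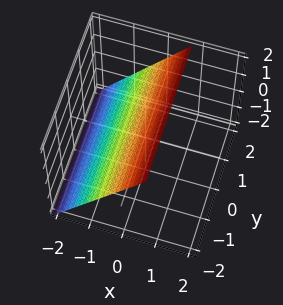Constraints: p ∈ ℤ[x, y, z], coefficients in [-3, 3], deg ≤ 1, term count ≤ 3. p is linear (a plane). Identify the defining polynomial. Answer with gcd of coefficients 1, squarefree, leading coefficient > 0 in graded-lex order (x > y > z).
3*x - 2*z + 2

First, deg p = 1. The surface is flat (a plane).
Next, observable constraints: it meets the z-axis at z = 1 (among the integer gridlines); no y-intercept at any integer in the box.
Finally, the integer polynomial consistent with all of this is the stated p.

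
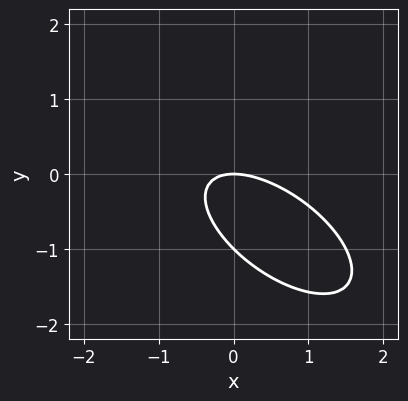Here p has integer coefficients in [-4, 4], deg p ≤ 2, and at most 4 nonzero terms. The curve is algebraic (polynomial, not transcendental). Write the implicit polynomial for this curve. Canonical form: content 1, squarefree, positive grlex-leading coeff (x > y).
(a) Degree: the shape is more complex than any degree-1 curve, so deg p = 2.
(b) From the axis intercepts and sections: among the integer gridlines, it crosses the y-axis at y ∈ {-1, 0}; one x-axis crossing is at x = 0.
(c) Together with the visible shape, these determine p as stated.

2*x^2 + 3*x*y + 3*y^2 + 3*y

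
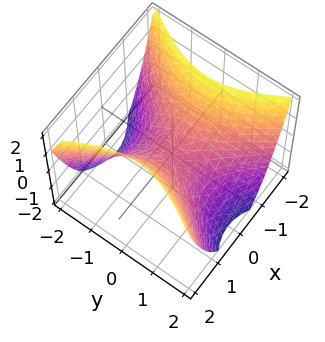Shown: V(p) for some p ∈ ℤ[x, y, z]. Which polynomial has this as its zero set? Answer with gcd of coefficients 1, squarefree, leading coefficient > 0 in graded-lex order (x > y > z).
3*x^2 - 2*y^2 - 3*z

(a) Degree: a hyperbolic paraboloid; a quadric, so deg p = 2.
(b) Symmetries: it's symmetric under x → −x, forcing even powers of x; it's symmetric under y → −y, forcing even powers of y.
(c) From the visible intercepts: it crosses the y-axis at the gridline y = 0; it meets the z-axis at z = 0 (among the integer gridlines); it meets the x-axis at x = 0 (among the integer gridlines).
(d) The integer polynomial consistent with all of this is the stated p.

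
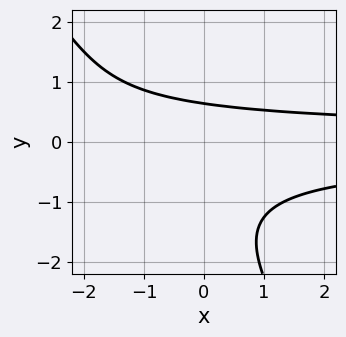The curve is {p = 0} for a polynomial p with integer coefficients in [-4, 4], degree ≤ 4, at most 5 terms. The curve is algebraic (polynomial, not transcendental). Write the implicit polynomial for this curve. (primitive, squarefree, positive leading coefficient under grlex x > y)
3*x*y^2 + 2*y^3 + 3*y^2 + 2*y - 3

First, the degree is 3 — a generic line meets the curve in up to 3 points.
Next, against the integer gridlines: the curve avoids every integer x-axis point in the box.
Finally, these observations pin down the coefficients.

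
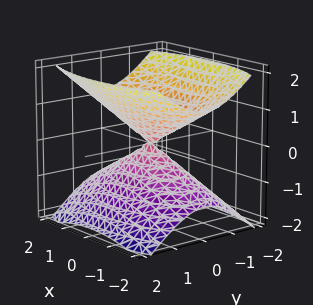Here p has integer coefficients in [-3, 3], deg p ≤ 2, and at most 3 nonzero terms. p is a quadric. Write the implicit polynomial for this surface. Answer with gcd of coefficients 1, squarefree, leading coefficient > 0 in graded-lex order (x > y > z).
x^2 + 3*y^2 - 3*z^2

(a) I count 2 distinct pieces.
(b) Degree: a double cone through the origin; a quadric, so deg p = 2.
(c) Symmetries: the z ↦ −z reflection is a symmetry, so z appears only in even powers; mirror symmetry y ↦ −y ⇒ only even powers of y; it's symmetric under x → −x, forcing even powers of x.
(d) Against the integer gridlines: it meets the z-axis at z = 0 (among the integer gridlines); it crosses the x-axis at the gridline x = 0.
(e) Together with the visible shape, these determine p as stated.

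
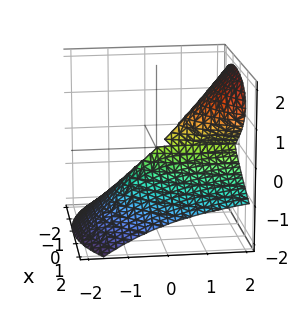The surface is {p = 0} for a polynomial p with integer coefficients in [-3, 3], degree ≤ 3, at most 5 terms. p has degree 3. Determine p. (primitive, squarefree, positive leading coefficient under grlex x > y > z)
3*y*z^2 - 3*z^3 - 2*x^2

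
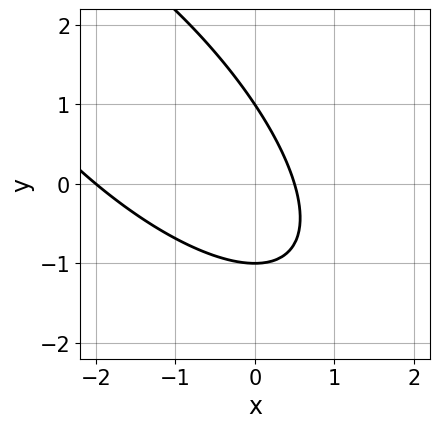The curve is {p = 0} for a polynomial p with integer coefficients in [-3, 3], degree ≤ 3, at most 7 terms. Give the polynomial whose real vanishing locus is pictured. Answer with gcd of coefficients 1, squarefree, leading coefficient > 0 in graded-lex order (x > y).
1. Degree: no degree-1 curve has this shape, so deg p = 2.
2. Reading off the gridlines: among the integer gridlines, it crosses the y-axis at y ∈ {-1, 1}; it meets the x-axis at x = -2 (among the integer gridlines).
3. The integer polynomial consistent with all of this is the stated p.

2*x^2 + 3*x*y + 2*y^2 + 3*x - 2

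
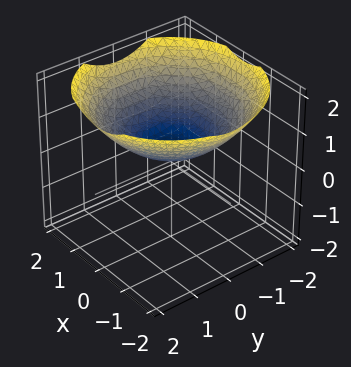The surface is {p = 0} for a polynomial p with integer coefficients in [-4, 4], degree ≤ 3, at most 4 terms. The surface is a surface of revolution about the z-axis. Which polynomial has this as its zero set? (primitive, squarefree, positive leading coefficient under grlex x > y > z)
x^2 + y^2 - 3*z + 1

1. The degree is 2 — a generic line meets the surface in up to 2 points.
2. Symmetry: every cross-section ⟂ z is a circle, so x, y appear only via x² + y².
3. From the visible intercepts: a circular section at z = 1 has radius between 1 and 2; no y-intercept at any integer in the box.
4. Solving for integer coefficients yields p as stated.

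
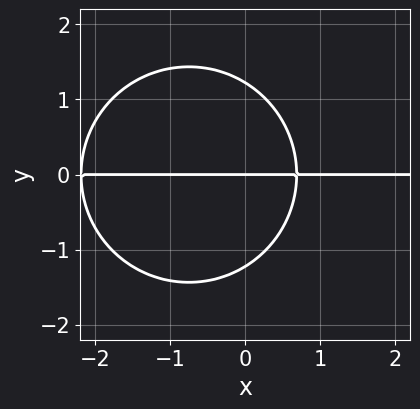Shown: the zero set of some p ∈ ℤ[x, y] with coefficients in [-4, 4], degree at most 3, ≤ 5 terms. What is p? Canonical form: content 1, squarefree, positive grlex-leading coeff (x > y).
2*x^2*y + 2*y^3 + 3*x*y - 3*y

(a) Degree: the shape is more complex than any degree-2 curve, so deg p = 3.
(b) From the axis intercepts and sections: every point of the x-axis in the box is on the curve; one y-axis crossing is at y = 0.
(c) Matching integer coefficients to the picture gives p.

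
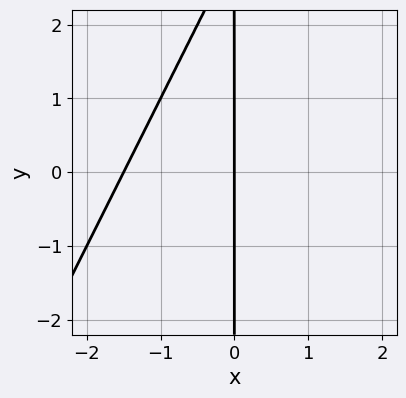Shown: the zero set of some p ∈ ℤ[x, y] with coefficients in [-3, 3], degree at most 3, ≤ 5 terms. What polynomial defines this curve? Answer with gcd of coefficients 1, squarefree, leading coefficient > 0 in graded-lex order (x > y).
1. The degree is 2 — a generic line meets the curve in up to 2 points.
2. From the axis intercepts and sections: it meets the x-axis at x = 0 (among the integer gridlines); every point of the y-axis in the box is on the curve.
3. These observations pin down the coefficients.

2*x^2 - x*y + 3*x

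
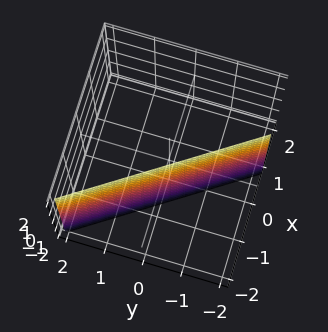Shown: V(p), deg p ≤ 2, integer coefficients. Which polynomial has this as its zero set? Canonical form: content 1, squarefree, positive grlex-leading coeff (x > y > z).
First, the degree is 1 — the surface is flat (a plane).
Then, against the integer gridlines: it misses every integer gridline on the z-axis; it meets the y-axis at y = -1 (among the integer gridlines).
Finally, putting this together gives p.

3*x + 2*y + 2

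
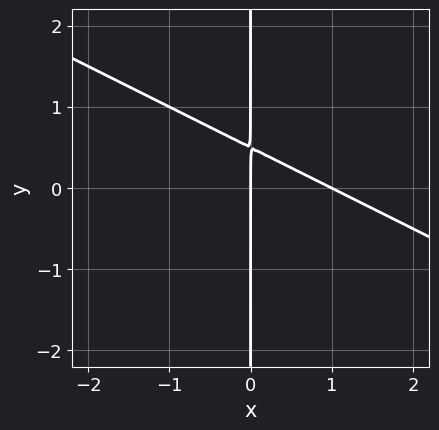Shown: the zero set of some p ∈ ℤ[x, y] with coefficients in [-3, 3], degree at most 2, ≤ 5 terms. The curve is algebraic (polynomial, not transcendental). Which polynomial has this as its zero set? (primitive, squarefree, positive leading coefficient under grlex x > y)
x^2 + 2*x*y - x

The degree is 2 — a generic line meets the curve in up to 2 points.
Checking where it meets the axes: among the integer gridlines, it crosses the x-axis at x ∈ {0, 1}; the visible y-axis segment lies entirely on the curve.
The integer polynomial consistent with all of this is the stated p.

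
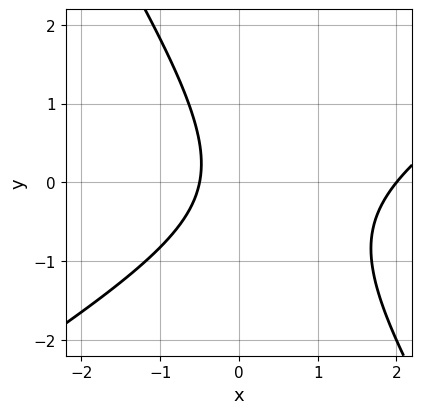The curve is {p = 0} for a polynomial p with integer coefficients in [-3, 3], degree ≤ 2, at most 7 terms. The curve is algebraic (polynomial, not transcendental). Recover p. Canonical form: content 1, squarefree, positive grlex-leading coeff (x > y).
2*x^2 - 2*x*y - 2*y^2 - 3*x - 2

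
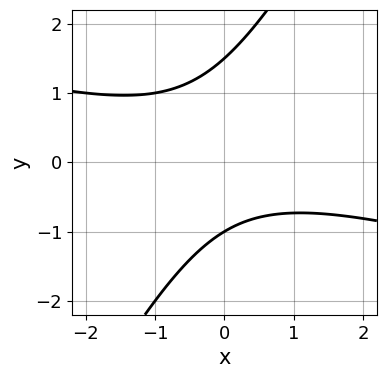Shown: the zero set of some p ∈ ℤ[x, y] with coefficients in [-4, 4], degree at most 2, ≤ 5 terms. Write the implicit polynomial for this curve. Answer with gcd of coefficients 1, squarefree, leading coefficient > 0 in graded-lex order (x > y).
x^2 + 3*x*y - 2*y^2 + y + 3

deg p = 2.
Against the integer gridlines: it crosses the y-axis at the gridline y = -1; the curve avoids every integer x-axis point in the box.
Together with the visible shape, these determine p as stated.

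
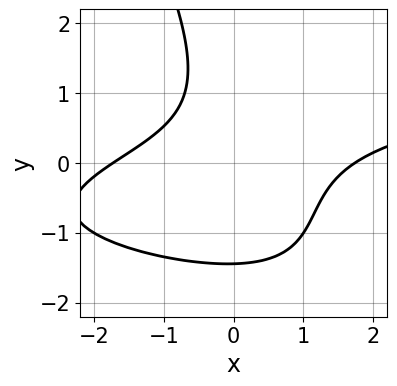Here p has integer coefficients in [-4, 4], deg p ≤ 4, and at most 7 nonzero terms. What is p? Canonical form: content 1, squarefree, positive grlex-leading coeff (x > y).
2*x*y^2 + y^3 - x^2 + 3*x*y + 3

deg p = 3.
Matching integer coefficients to the picture gives p.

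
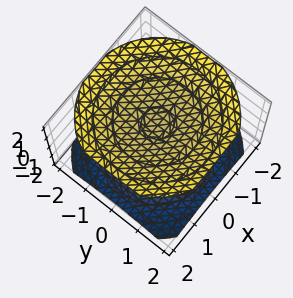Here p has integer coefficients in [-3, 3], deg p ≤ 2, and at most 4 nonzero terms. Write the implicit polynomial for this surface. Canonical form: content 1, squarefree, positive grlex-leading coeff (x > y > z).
1. I count 2 distinct pieces.
2. deg p = 2.
3. Symmetries: the surface is invariant under rotation about z: p = q(x² + y², z); the z ↦ −z reflection is a symmetry, so z appears only in even powers.
4. Reading off the gridlines: it misses every integer gridline on the y-axis; no x-intercept at any integer in the box.
5. These observations pin down the coefficients.

x^2 + y^2 - 2*z^2 + 3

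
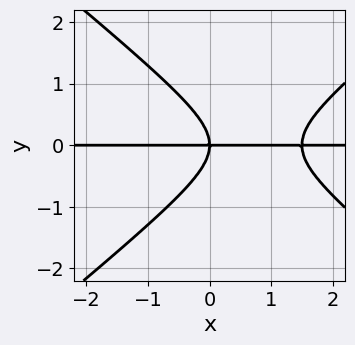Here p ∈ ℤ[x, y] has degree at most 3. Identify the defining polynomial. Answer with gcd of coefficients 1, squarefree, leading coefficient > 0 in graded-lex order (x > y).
2*x^2*y - 3*y^3 - 3*x*y

First, deg p = 3. A generic line meets the curve in up to 3 points.
Next, reading off the gridlines: it crosses the y-axis at the gridline y = 0; the visible x-axis segment lies entirely on the curve.
Finally, solving for integer coefficients yields p as stated.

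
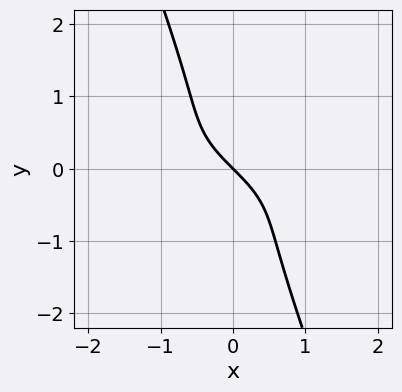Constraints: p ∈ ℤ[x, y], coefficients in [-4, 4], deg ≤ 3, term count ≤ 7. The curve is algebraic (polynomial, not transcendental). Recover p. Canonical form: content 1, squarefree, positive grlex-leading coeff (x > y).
x^2*y + 3*x*y^2 + y^3 + x + y

(a) deg p = 3. No degree-2 curve has this shape.
(b) Checking where it meets the axes: it meets the y-axis at y = 0 (among the integer gridlines); it meets the x-axis at x = 0 (among the integer gridlines).
(c) Solving for integer coefficients yields p as stated.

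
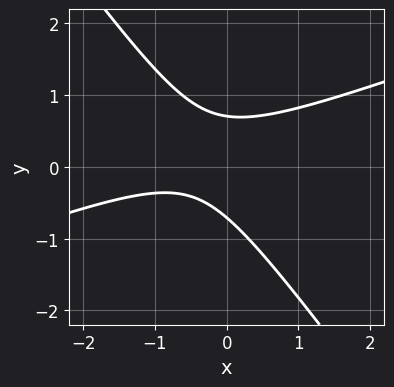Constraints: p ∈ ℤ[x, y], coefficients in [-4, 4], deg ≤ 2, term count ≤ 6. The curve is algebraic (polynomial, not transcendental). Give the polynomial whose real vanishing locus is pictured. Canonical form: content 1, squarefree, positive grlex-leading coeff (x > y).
x^2 - 2*x*y - 2*y^2 + x + 1

1. The degree is 2 — the shape is more complex than any degree-1 curve.
2. Observable constraints: it misses every integer gridline on the x-axis.
3. Assembling these constraints gives the stated polynomial.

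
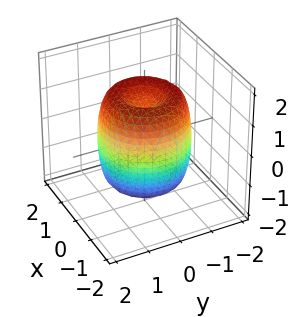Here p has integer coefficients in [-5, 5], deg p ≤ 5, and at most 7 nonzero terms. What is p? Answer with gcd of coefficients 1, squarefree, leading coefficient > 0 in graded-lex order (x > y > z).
2*x^4 + 4*x^2*y^2 + 2*y^4 - 3*x^2 - 3*y^2 + z^2 - 1

First, degree: no degree-3 surface has this shape, so deg p = 4.
Then, by symmetry, the surface is invariant under rotation about z: p = q(x² + y², z).
Then, observable constraints: a circular section at z = 0 has radius between 1 and 2; the z-axis gridline crossings are at z ∈ {-1, 1}.
Finally, together with the visible shape, these determine p as stated.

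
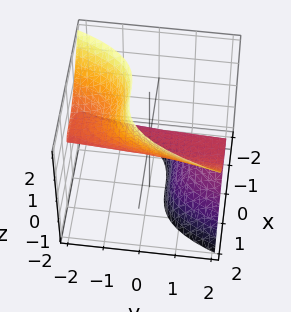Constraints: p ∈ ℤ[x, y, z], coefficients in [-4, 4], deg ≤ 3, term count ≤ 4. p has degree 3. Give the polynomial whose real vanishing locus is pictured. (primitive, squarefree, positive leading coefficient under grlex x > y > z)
The degree is 3 — the shape is more complex than any degree-2 surface.
Checking where it meets the axes: one z-axis crossing is at z = 0; one x-axis crossing is at x = 0; the visible y-axis segment lies entirely on the surface.
Assembling these constraints gives the stated polynomial.

x^3 - y*z^2 - z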